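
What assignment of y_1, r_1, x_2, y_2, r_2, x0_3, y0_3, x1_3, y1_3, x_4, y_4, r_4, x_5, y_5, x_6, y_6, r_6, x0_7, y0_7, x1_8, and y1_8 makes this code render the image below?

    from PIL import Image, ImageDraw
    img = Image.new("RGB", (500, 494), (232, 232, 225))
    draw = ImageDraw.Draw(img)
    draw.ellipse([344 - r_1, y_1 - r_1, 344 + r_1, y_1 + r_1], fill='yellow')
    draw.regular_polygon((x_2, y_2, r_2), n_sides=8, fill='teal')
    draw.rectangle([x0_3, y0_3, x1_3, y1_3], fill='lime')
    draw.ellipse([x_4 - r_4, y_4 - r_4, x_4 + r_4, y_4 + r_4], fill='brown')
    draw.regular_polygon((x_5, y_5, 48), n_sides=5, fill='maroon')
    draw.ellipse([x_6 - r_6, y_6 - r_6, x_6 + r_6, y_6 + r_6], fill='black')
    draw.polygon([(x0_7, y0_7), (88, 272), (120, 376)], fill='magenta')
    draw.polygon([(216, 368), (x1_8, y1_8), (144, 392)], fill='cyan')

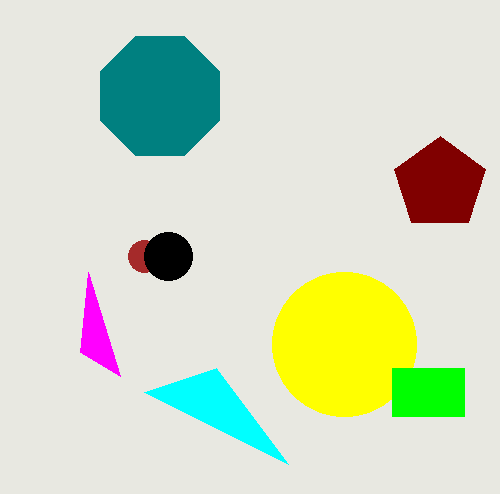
y_1 = 344
r_1 = 72
x_2 = 160
y_2 = 96
r_2 = 64
x0_3 = 392
y0_3 = 368
x1_3 = 464
y1_3 = 416
x_4 = 144
y_4 = 256
r_4 = 16
x_5 = 440
y_5 = 184
x_6 = 168
y_6 = 256
r_6 = 24
x0_7 = 80
y0_7 = 352
x1_8 = 288
y1_8 = 464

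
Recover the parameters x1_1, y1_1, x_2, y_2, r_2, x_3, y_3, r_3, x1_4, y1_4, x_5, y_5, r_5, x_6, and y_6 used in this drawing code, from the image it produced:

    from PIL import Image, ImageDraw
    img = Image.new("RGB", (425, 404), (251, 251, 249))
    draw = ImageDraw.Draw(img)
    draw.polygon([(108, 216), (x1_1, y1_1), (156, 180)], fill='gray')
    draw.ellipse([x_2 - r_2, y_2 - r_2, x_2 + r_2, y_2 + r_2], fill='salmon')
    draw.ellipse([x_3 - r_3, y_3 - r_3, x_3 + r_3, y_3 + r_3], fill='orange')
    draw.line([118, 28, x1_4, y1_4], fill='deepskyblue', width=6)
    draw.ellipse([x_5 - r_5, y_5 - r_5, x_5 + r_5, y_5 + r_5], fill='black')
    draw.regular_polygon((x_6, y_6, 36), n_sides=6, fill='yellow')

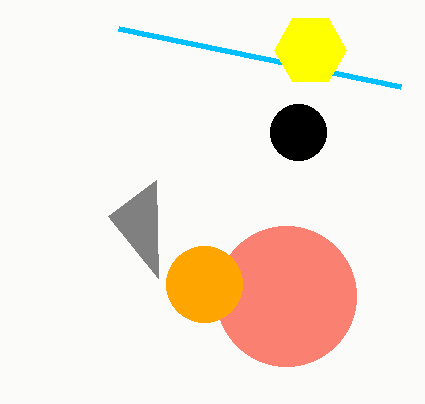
x1_1 = 158, y1_1 = 278, x_2 = 286, y_2 = 296, r_2 = 70, x_3 = 204, y_3 = 284, r_3 = 38, x1_4 = 400, y1_4 = 86, x_5 = 298, y_5 = 132, r_5 = 28, x_6 = 310, y_6 = 50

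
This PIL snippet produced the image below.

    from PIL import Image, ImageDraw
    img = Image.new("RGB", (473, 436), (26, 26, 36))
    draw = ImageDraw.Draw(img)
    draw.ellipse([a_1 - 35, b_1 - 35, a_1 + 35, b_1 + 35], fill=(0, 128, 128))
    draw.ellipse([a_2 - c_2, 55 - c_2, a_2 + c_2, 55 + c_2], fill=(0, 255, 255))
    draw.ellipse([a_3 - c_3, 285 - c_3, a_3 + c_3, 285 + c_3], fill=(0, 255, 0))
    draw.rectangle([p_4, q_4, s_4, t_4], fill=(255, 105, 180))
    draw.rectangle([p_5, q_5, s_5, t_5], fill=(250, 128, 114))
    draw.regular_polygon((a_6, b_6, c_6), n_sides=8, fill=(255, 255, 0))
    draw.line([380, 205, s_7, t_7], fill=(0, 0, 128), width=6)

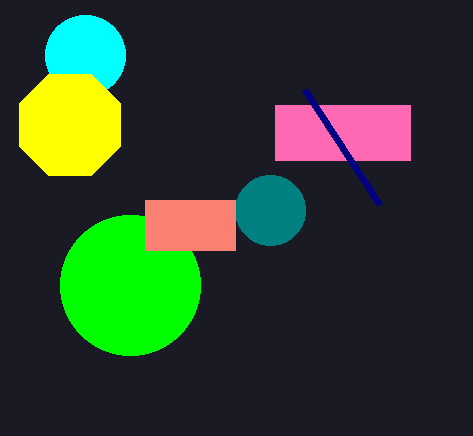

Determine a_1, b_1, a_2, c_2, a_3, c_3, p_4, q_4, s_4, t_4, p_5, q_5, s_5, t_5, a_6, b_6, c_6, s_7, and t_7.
a_1 = 270, b_1 = 210, a_2 = 85, c_2 = 40, a_3 = 130, c_3 = 70, p_4 = 275, q_4 = 105, s_4 = 410, t_4 = 160, p_5 = 145, q_5 = 200, s_5 = 235, t_5 = 250, a_6 = 70, b_6 = 125, c_6 = 55, s_7 = 305, t_7 = 90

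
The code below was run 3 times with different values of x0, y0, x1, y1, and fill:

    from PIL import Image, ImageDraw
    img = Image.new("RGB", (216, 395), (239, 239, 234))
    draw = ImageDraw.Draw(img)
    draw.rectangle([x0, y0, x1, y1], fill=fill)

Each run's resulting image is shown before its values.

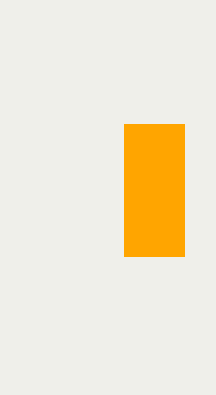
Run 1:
x0 = 124, y0 = 124, x1 = 184, y1 = 256, fill = 'orange'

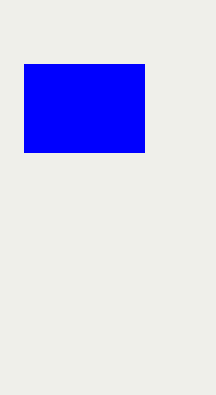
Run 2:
x0 = 24; y0 = 64; x1 = 144; y1 = 152; fill = 'blue'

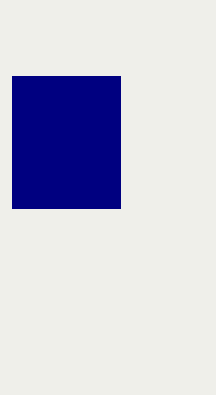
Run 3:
x0 = 12
y0 = 76
x1 = 120
y1 = 208
fill = 'navy'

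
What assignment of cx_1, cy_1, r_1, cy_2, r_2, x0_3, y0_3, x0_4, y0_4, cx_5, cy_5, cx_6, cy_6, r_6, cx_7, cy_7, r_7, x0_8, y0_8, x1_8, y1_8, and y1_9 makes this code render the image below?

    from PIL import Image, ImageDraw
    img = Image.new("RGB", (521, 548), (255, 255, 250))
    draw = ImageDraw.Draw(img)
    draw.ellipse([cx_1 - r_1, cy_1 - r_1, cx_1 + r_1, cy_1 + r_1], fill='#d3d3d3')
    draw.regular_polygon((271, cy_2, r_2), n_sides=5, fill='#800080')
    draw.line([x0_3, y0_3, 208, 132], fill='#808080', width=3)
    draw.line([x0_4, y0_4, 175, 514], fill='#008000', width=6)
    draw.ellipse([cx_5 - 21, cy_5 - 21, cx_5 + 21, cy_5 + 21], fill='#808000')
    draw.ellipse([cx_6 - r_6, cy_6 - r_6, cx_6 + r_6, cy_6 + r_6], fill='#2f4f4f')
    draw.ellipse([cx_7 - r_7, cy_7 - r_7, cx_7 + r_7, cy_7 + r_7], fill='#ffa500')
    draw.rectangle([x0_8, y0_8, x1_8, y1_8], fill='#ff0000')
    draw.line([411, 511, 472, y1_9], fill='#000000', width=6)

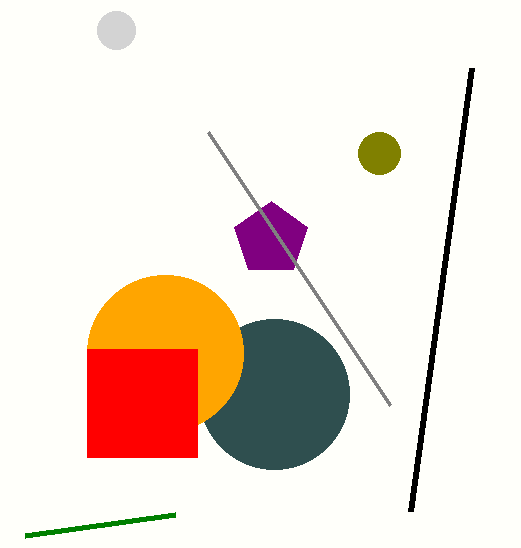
cx_1 = 116
cy_1 = 30
r_1 = 19
cy_2 = 239
r_2 = 38
x0_3 = 390
y0_3 = 405
x0_4 = 25
y0_4 = 535
cx_5 = 379
cy_5 = 153
cx_6 = 274
cy_6 = 394
r_6 = 75
cx_7 = 165
cy_7 = 353
r_7 = 78
x0_8 = 87
y0_8 = 349
x1_8 = 197
y1_8 = 457
y1_9 = 68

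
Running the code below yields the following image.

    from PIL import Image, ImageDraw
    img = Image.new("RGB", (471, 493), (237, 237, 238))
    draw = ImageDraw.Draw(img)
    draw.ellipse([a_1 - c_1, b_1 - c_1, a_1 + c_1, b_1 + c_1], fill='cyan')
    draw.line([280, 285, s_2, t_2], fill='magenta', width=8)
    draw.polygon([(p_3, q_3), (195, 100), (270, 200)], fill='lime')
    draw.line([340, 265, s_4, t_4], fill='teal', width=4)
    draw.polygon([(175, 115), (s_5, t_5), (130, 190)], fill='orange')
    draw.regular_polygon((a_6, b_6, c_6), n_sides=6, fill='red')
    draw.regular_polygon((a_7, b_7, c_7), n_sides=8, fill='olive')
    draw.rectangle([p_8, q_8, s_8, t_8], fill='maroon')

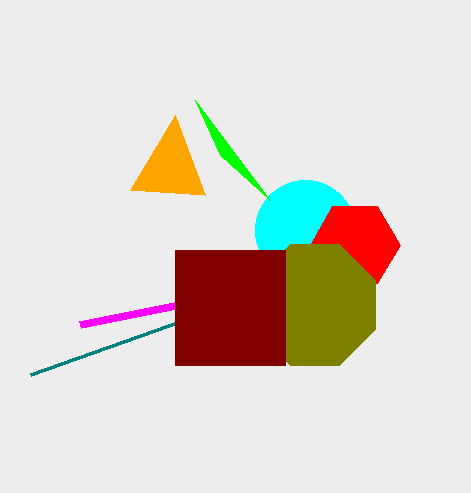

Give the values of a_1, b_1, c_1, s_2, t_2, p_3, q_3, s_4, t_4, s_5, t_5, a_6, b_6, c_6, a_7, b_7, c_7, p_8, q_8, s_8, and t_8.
a_1 = 305, b_1 = 230, c_1 = 50, s_2 = 80, t_2 = 325, p_3 = 220, q_3 = 155, s_4 = 30, t_4 = 375, s_5 = 205, t_5 = 195, a_6 = 355, b_6 = 245, c_6 = 45, a_7 = 315, b_7 = 305, c_7 = 65, p_8 = 175, q_8 = 250, s_8 = 285, t_8 = 365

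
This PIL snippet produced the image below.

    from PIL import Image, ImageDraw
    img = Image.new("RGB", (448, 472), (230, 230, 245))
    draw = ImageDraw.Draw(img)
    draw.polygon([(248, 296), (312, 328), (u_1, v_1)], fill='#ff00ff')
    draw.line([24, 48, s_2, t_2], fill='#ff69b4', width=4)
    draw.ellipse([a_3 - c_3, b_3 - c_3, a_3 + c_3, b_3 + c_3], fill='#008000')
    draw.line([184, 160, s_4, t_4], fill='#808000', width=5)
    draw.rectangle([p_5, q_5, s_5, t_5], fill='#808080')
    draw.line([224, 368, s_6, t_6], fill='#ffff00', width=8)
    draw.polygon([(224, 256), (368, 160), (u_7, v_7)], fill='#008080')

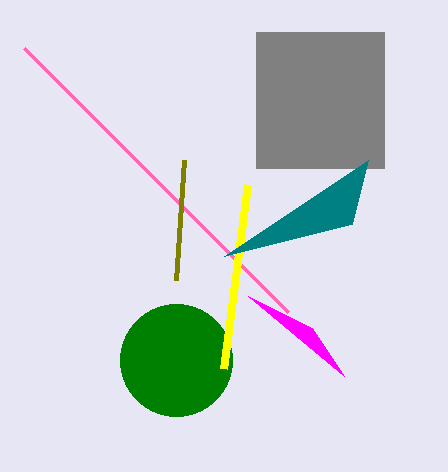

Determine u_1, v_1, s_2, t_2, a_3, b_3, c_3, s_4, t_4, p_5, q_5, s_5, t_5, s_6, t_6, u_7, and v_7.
u_1 = 344; v_1 = 376; s_2 = 288; t_2 = 312; a_3 = 176; b_3 = 360; c_3 = 56; s_4 = 176; t_4 = 280; p_5 = 256; q_5 = 32; s_5 = 384; t_5 = 168; s_6 = 248; t_6 = 184; u_7 = 352; v_7 = 224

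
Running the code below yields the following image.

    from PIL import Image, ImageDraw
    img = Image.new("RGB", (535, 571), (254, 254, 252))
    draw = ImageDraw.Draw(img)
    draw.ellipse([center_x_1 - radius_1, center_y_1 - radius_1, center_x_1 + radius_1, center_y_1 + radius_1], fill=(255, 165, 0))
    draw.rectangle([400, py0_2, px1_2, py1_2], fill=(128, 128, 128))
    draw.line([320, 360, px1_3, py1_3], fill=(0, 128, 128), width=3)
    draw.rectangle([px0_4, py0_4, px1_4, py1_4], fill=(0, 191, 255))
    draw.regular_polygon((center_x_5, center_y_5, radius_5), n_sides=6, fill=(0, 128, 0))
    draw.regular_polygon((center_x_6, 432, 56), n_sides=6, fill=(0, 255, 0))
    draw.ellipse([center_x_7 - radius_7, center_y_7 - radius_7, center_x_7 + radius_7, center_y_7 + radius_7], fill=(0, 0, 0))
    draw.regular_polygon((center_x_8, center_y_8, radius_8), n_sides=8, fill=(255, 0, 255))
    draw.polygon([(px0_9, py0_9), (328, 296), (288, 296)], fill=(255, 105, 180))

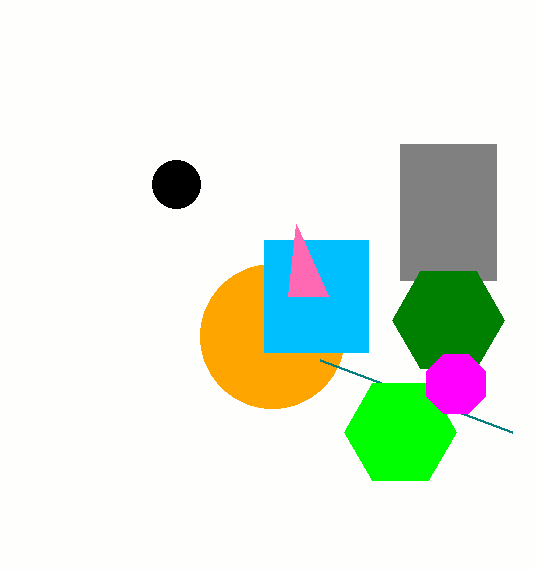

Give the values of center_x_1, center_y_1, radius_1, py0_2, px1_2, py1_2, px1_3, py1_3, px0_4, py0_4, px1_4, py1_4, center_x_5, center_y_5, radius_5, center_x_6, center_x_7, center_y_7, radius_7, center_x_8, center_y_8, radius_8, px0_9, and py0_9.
center_x_1 = 272
center_y_1 = 336
radius_1 = 72
py0_2 = 144
px1_2 = 496
py1_2 = 280
px1_3 = 512
py1_3 = 432
px0_4 = 264
py0_4 = 240
px1_4 = 368
py1_4 = 352
center_x_5 = 448
center_y_5 = 320
radius_5 = 56
center_x_6 = 400
center_x_7 = 176
center_y_7 = 184
radius_7 = 24
center_x_8 = 456
center_y_8 = 384
radius_8 = 32
px0_9 = 296
py0_9 = 224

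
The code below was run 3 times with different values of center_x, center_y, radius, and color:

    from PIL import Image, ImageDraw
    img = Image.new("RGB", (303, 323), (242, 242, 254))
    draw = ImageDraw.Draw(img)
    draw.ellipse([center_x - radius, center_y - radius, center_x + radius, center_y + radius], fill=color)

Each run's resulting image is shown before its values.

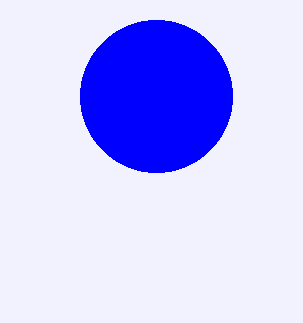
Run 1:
center_x = 156, center_y = 96, radius = 76, color = 'blue'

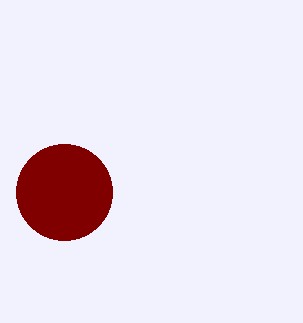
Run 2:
center_x = 64
center_y = 192
radius = 48
color = 'maroon'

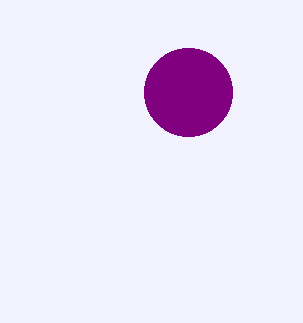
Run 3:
center_x = 188; center_y = 92; radius = 44; color = 'purple'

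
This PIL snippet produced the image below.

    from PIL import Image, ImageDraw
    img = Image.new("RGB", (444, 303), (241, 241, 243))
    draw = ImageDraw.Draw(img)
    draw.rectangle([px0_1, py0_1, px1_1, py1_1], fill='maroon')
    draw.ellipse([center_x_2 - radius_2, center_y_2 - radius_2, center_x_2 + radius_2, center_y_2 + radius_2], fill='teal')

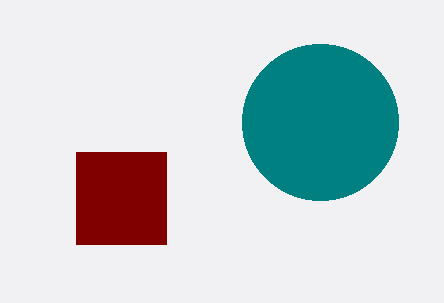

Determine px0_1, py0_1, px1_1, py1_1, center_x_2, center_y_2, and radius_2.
px0_1 = 76, py0_1 = 152, px1_1 = 166, py1_1 = 244, center_x_2 = 320, center_y_2 = 122, radius_2 = 78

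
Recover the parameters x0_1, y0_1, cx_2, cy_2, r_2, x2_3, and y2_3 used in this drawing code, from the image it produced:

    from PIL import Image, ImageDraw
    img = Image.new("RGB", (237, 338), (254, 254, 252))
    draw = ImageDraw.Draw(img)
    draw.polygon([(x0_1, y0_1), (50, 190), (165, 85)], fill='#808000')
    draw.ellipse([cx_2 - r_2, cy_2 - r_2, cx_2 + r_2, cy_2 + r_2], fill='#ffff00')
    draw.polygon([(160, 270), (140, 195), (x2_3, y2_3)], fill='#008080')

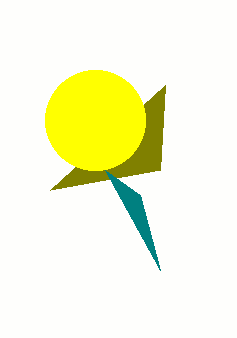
x0_1 = 160
y0_1 = 170
cx_2 = 95
cy_2 = 120
r_2 = 50
x2_3 = 105
y2_3 = 170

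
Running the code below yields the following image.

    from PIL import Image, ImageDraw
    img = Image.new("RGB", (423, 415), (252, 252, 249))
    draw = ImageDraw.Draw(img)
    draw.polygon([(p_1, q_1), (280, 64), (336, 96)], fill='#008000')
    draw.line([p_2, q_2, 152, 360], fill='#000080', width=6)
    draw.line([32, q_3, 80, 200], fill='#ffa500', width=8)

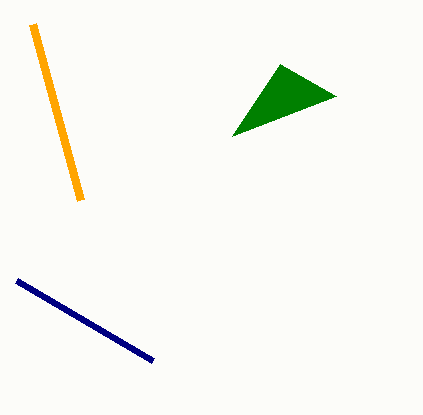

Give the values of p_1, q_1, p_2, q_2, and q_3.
p_1 = 232
q_1 = 136
p_2 = 16
q_2 = 280
q_3 = 24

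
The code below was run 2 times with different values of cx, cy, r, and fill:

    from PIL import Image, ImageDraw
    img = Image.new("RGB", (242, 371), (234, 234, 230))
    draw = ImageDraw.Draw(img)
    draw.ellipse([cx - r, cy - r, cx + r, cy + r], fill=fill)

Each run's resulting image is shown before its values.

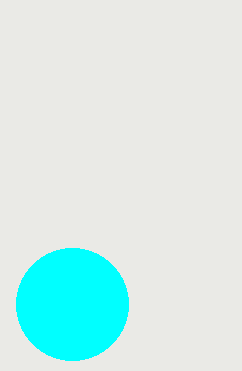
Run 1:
cx = 72; cy = 304; r = 56; fill = 'cyan'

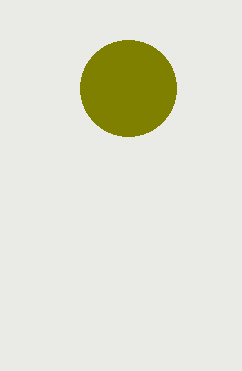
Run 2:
cx = 128; cy = 88; r = 48; fill = 'olive'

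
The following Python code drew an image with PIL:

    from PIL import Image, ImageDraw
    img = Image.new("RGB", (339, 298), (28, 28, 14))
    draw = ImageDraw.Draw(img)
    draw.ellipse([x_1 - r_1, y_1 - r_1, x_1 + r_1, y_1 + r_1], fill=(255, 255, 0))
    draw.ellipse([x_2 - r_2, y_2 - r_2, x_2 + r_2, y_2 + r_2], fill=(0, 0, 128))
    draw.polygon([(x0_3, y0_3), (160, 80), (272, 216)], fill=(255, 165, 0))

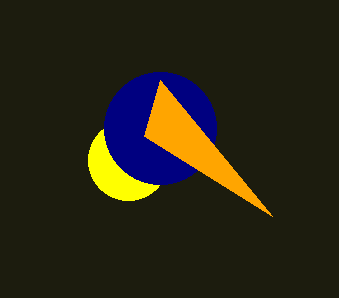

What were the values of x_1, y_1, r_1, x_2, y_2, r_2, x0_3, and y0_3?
x_1 = 128
y_1 = 160
r_1 = 40
x_2 = 160
y_2 = 128
r_2 = 56
x0_3 = 144
y0_3 = 136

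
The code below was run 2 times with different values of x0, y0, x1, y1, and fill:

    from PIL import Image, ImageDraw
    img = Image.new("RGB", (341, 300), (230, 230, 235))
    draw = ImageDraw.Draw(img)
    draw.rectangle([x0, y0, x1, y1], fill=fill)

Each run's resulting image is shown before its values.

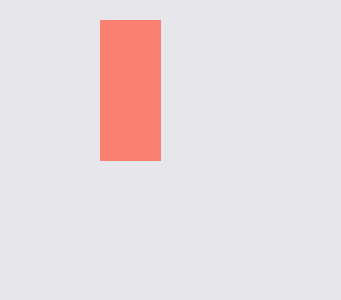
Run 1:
x0 = 100; y0 = 20; x1 = 160; y1 = 160; fill = 'salmon'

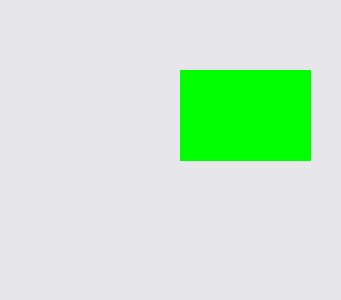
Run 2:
x0 = 180, y0 = 70, x1 = 310, y1 = 160, fill = 'lime'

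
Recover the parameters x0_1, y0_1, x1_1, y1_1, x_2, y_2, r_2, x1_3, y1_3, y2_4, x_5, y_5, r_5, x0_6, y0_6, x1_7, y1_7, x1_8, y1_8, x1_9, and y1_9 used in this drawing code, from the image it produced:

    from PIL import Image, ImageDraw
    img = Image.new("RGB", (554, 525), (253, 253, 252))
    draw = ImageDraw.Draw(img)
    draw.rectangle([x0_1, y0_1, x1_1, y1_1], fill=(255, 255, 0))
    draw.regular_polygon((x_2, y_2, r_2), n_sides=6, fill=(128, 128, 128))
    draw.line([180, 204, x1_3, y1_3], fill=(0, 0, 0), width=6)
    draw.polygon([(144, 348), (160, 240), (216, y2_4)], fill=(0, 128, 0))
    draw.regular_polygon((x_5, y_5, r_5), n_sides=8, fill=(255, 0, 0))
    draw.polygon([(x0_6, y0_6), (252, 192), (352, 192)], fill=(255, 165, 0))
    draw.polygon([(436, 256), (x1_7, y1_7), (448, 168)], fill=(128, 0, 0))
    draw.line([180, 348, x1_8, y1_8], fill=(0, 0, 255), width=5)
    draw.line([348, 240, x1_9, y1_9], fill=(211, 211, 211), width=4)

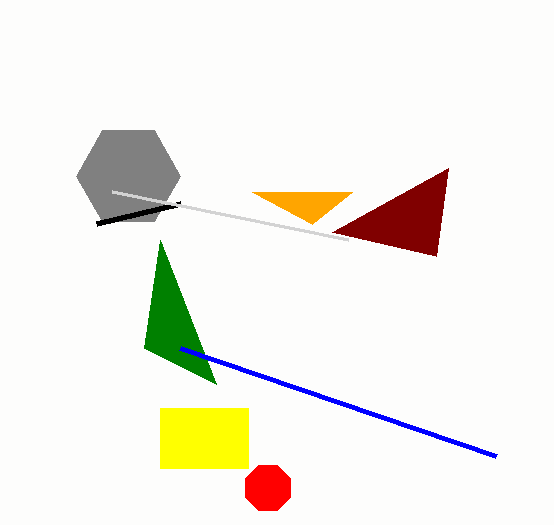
x0_1 = 160; y0_1 = 408; x1_1 = 248; y1_1 = 468; x_2 = 128; y_2 = 176; r_2 = 52; x1_3 = 96; y1_3 = 224; y2_4 = 384; x_5 = 268; y_5 = 488; r_5 = 24; x0_6 = 312; y0_6 = 224; x1_7 = 332; y1_7 = 232; x1_8 = 496; y1_8 = 456; x1_9 = 112; y1_9 = 192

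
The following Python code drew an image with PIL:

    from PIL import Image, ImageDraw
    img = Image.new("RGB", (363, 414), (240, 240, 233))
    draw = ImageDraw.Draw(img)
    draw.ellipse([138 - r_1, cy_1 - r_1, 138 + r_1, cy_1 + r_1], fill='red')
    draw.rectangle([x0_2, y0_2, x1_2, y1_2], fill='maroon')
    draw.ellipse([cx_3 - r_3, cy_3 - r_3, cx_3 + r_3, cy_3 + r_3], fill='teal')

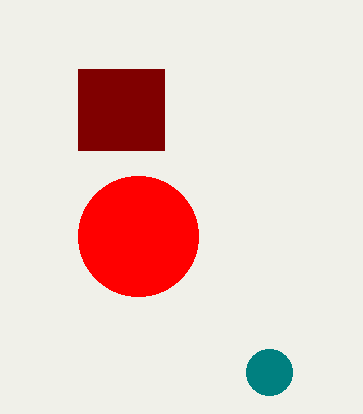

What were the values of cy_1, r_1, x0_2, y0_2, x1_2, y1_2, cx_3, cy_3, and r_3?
cy_1 = 236; r_1 = 60; x0_2 = 78; y0_2 = 69; x1_2 = 164; y1_2 = 150; cx_3 = 269; cy_3 = 372; r_3 = 23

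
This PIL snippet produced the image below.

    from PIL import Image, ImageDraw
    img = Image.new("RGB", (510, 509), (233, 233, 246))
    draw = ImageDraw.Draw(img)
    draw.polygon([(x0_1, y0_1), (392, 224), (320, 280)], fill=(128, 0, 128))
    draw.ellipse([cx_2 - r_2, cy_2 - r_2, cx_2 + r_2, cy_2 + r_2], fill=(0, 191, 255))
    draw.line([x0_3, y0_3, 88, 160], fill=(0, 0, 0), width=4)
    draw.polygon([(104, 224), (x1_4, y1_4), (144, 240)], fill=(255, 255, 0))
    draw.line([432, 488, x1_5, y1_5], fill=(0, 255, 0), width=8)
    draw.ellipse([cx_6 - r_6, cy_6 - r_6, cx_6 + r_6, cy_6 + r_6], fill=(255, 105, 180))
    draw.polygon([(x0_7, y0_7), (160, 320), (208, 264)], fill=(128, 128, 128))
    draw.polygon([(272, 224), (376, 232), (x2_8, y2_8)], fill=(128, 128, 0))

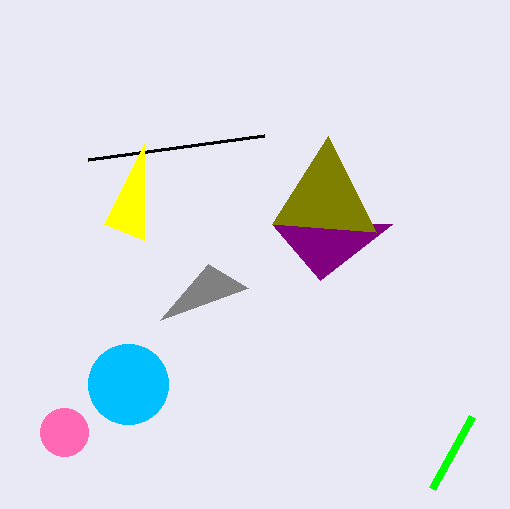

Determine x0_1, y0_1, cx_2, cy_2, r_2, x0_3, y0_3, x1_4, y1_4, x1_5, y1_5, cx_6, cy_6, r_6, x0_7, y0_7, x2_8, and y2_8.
x0_1 = 272, y0_1 = 224, cx_2 = 128, cy_2 = 384, r_2 = 40, x0_3 = 264, y0_3 = 136, x1_4 = 144, y1_4 = 144, x1_5 = 472, y1_5 = 416, cx_6 = 64, cy_6 = 432, r_6 = 24, x0_7 = 248, y0_7 = 288, x2_8 = 328, y2_8 = 136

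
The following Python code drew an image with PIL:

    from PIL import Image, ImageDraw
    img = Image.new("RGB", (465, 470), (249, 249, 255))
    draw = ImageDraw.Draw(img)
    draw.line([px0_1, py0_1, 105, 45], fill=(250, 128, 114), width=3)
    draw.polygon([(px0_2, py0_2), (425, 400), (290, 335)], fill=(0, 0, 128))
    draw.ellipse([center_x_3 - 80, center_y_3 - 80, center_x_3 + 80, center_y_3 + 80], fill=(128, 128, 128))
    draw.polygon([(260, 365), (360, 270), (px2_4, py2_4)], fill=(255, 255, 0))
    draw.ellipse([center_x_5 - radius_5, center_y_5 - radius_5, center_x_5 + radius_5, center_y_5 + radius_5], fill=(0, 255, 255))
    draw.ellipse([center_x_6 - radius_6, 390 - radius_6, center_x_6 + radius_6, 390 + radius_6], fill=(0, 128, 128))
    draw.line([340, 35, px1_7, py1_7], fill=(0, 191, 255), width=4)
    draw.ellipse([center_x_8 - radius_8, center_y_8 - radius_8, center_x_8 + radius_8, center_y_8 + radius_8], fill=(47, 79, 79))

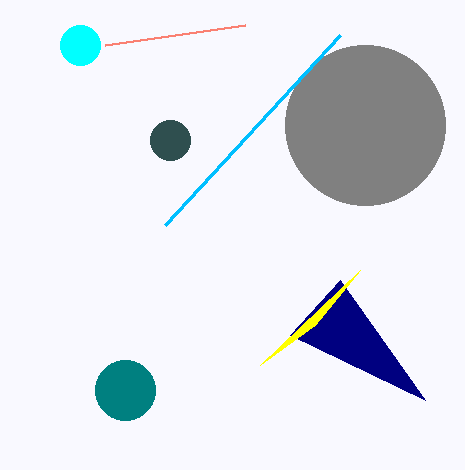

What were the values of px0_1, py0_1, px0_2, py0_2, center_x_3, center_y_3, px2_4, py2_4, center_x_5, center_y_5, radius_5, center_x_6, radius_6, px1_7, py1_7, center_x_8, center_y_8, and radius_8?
px0_1 = 245, py0_1 = 25, px0_2 = 340, py0_2 = 280, center_x_3 = 365, center_y_3 = 125, px2_4 = 315, py2_4 = 325, center_x_5 = 80, center_y_5 = 45, radius_5 = 20, center_x_6 = 125, radius_6 = 30, px1_7 = 165, py1_7 = 225, center_x_8 = 170, center_y_8 = 140, radius_8 = 20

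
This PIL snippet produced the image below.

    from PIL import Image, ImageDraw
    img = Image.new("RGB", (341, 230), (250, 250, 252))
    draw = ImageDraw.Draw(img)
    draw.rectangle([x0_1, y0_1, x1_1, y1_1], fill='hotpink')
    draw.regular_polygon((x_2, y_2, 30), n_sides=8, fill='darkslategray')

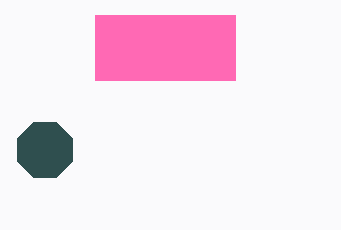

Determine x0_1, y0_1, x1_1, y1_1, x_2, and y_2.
x0_1 = 95, y0_1 = 15, x1_1 = 235, y1_1 = 80, x_2 = 45, y_2 = 150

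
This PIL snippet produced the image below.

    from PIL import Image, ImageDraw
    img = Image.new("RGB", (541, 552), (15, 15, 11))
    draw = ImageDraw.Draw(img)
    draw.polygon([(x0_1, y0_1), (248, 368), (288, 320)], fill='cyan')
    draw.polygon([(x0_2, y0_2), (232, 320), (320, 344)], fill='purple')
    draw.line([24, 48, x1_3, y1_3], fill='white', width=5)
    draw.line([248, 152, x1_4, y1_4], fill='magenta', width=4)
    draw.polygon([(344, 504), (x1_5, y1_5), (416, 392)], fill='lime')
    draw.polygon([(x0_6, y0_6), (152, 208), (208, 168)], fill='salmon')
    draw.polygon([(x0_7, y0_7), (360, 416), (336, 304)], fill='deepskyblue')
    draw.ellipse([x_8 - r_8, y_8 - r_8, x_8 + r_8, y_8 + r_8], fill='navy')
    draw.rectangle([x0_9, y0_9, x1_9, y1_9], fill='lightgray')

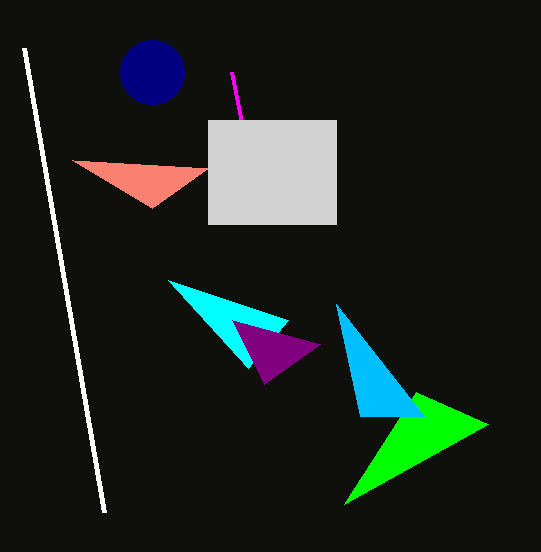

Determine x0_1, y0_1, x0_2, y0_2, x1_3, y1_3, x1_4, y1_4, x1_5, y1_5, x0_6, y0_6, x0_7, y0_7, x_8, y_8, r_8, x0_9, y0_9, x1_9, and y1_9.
x0_1 = 168; y0_1 = 280; x0_2 = 264; y0_2 = 384; x1_3 = 104; y1_3 = 512; x1_4 = 232; y1_4 = 72; x1_5 = 488; y1_5 = 424; x0_6 = 72; y0_6 = 160; x0_7 = 424; y0_7 = 416; x_8 = 152; y_8 = 72; r_8 = 32; x0_9 = 208; y0_9 = 120; x1_9 = 336; y1_9 = 224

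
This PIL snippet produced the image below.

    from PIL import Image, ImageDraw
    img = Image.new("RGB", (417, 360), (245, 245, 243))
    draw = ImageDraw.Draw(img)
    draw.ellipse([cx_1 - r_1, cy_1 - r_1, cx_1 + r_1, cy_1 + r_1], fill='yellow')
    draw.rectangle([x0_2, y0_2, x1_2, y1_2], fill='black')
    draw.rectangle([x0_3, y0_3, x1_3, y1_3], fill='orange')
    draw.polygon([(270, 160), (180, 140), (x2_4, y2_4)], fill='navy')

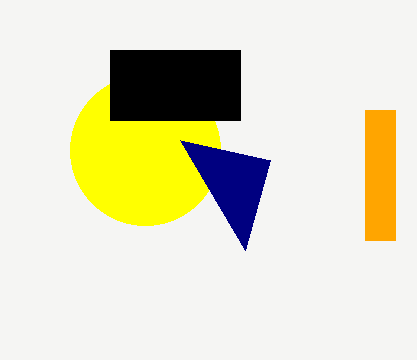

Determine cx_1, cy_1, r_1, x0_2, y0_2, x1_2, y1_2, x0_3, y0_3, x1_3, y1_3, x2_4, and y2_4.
cx_1 = 145, cy_1 = 150, r_1 = 75, x0_2 = 110, y0_2 = 50, x1_2 = 240, y1_2 = 120, x0_3 = 365, y0_3 = 110, x1_3 = 395, y1_3 = 240, x2_4 = 245, y2_4 = 250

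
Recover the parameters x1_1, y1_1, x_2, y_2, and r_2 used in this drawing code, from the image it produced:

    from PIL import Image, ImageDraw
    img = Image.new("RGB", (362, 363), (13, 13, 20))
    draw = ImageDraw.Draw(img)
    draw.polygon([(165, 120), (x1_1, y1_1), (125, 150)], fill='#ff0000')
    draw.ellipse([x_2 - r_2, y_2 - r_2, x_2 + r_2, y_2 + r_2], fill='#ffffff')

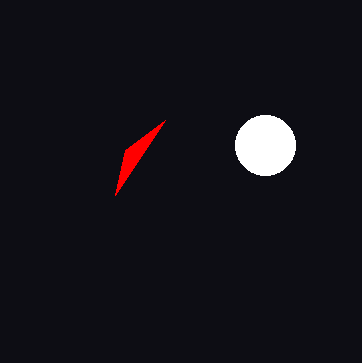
x1_1 = 115
y1_1 = 195
x_2 = 265
y_2 = 145
r_2 = 30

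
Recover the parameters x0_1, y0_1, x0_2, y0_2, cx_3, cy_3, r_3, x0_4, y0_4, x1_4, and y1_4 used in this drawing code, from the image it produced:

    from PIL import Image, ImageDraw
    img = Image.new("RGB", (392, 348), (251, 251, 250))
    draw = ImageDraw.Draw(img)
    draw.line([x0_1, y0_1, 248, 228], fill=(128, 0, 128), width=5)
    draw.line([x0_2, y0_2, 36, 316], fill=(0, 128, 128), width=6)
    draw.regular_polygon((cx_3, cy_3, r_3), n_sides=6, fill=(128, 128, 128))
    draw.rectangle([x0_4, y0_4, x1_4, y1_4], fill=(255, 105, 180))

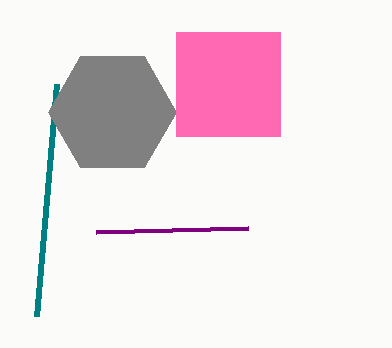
x0_1 = 96
y0_1 = 232
x0_2 = 56
y0_2 = 84
cx_3 = 112
cy_3 = 112
r_3 = 64
x0_4 = 176
y0_4 = 32
x1_4 = 280
y1_4 = 136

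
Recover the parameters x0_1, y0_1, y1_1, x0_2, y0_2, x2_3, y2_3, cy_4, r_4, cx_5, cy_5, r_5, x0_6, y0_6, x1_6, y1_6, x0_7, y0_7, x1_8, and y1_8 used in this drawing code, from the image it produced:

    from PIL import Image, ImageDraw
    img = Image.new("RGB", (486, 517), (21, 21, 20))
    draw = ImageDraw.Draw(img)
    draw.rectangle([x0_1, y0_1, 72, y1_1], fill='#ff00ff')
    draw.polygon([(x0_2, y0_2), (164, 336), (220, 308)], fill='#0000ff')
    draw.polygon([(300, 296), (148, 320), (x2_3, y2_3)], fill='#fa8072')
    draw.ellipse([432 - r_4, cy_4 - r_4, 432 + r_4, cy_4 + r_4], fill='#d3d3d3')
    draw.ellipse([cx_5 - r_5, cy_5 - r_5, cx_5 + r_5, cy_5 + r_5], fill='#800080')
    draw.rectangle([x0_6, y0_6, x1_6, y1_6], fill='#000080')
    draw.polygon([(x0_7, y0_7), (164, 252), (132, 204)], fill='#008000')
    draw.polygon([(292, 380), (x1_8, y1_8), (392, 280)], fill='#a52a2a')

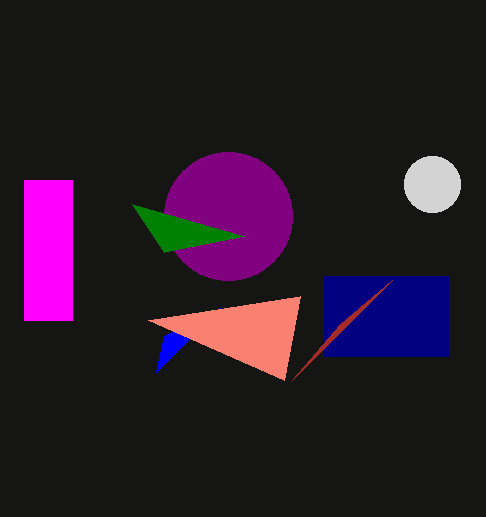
x0_1 = 24; y0_1 = 180; y1_1 = 320; x0_2 = 156; y0_2 = 372; x2_3 = 284; y2_3 = 380; cy_4 = 184; r_4 = 28; cx_5 = 228; cy_5 = 216; r_5 = 64; x0_6 = 324; y0_6 = 276; x1_6 = 448; y1_6 = 356; x0_7 = 244; y0_7 = 236; x1_8 = 340; y1_8 = 324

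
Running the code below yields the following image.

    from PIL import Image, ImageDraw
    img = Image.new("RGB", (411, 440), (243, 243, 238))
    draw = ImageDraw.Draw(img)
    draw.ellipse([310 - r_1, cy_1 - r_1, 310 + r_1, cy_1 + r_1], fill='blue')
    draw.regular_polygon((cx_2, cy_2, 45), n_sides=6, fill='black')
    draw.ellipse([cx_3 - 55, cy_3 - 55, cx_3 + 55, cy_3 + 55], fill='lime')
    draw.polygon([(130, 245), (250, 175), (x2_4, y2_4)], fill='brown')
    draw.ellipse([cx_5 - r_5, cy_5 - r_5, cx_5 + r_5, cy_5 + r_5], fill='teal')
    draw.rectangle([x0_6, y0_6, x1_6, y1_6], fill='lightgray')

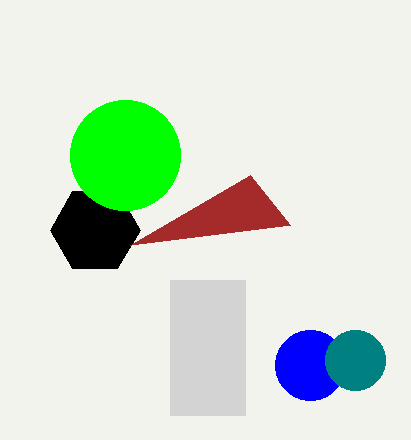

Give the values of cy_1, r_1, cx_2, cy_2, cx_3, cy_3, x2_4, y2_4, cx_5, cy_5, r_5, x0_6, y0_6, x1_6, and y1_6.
cy_1 = 365, r_1 = 35, cx_2 = 95, cy_2 = 230, cx_3 = 125, cy_3 = 155, x2_4 = 290, y2_4 = 225, cx_5 = 355, cy_5 = 360, r_5 = 30, x0_6 = 170, y0_6 = 280, x1_6 = 245, y1_6 = 415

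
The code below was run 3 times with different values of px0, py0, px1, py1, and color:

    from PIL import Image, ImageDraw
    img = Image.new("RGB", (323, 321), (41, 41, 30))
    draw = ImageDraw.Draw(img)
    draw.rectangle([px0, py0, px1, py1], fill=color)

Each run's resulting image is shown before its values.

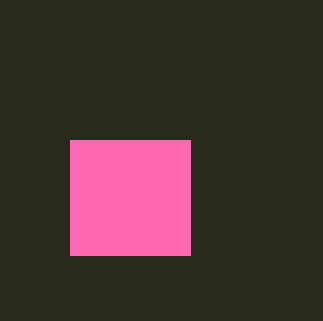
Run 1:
px0 = 70; py0 = 140; px1 = 190; py1 = 255; color = 'hotpink'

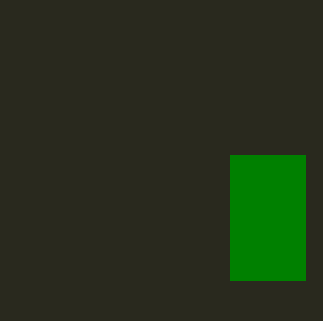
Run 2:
px0 = 230; py0 = 155; px1 = 305; py1 = 280; color = 'green'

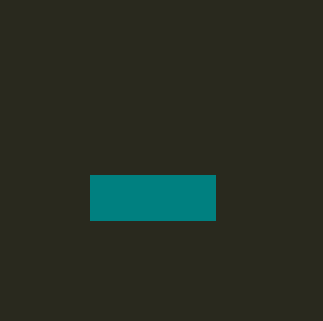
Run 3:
px0 = 90, py0 = 175, px1 = 215, py1 = 220, color = 'teal'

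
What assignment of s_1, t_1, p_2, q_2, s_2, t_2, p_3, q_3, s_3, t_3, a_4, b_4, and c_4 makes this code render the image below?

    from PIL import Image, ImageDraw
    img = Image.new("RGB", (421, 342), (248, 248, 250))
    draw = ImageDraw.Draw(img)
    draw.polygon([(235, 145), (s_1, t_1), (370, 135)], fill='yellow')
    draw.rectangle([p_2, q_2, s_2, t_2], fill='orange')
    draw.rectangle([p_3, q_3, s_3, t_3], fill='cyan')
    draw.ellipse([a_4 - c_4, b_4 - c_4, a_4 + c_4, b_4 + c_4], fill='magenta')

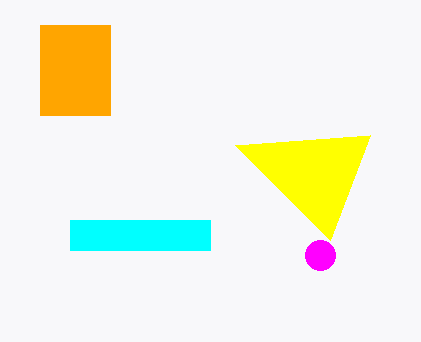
s_1 = 330; t_1 = 240; p_2 = 40; q_2 = 25; s_2 = 110; t_2 = 115; p_3 = 70; q_3 = 220; s_3 = 210; t_3 = 250; a_4 = 320; b_4 = 255; c_4 = 15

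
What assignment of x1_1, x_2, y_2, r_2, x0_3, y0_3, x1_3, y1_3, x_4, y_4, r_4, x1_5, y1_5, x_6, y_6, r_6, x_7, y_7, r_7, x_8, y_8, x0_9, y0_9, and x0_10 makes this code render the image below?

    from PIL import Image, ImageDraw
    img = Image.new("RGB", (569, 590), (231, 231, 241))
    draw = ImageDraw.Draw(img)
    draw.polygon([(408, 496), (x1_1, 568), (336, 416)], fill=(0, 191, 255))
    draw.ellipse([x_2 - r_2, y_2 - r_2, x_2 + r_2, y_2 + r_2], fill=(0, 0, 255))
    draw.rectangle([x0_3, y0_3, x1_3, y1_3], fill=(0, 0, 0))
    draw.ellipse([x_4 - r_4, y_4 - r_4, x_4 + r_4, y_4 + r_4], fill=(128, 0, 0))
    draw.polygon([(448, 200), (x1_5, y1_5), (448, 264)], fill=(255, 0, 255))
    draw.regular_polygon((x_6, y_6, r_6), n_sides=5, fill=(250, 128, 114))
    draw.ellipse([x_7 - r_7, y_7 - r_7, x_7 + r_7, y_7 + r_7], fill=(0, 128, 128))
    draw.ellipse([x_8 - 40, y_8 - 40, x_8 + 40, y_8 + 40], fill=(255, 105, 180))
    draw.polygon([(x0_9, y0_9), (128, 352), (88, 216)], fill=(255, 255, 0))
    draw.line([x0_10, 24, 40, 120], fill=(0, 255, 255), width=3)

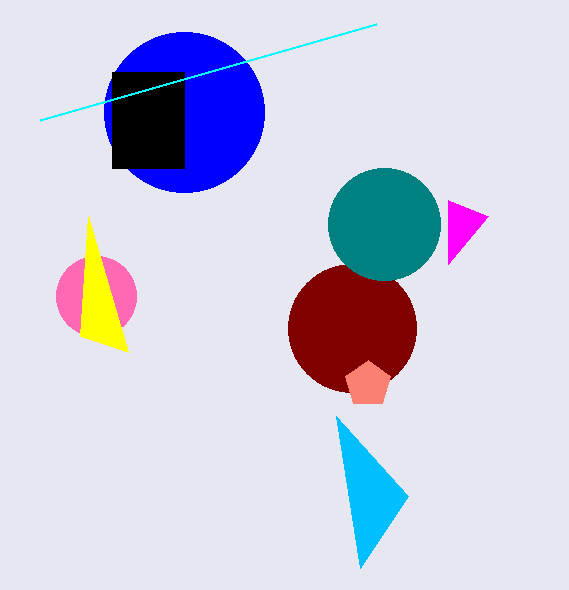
x1_1 = 360
x_2 = 184
y_2 = 112
r_2 = 80
x0_3 = 112
y0_3 = 72
x1_3 = 184
y1_3 = 168
x_4 = 352
y_4 = 328
r_4 = 64
x1_5 = 488
y1_5 = 216
x_6 = 368
y_6 = 384
r_6 = 24
x_7 = 384
y_7 = 224
r_7 = 56
x_8 = 96
y_8 = 296
x0_9 = 80
y0_9 = 336
x0_10 = 376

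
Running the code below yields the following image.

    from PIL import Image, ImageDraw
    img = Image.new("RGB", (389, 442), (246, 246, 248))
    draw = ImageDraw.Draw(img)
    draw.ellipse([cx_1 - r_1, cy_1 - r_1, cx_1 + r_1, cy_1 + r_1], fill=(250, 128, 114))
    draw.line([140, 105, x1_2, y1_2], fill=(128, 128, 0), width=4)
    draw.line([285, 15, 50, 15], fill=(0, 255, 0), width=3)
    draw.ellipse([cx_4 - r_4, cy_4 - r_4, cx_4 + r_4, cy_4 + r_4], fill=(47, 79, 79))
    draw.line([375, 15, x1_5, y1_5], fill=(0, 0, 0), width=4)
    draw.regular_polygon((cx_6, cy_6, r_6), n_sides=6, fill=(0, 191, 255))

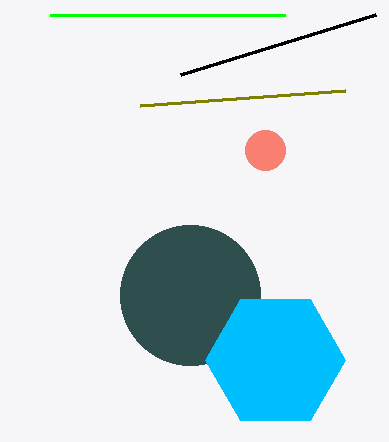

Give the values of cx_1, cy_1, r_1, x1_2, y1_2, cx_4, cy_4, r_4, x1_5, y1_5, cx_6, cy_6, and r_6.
cx_1 = 265, cy_1 = 150, r_1 = 20, x1_2 = 345, y1_2 = 90, cx_4 = 190, cy_4 = 295, r_4 = 70, x1_5 = 180, y1_5 = 75, cx_6 = 275, cy_6 = 360, r_6 = 70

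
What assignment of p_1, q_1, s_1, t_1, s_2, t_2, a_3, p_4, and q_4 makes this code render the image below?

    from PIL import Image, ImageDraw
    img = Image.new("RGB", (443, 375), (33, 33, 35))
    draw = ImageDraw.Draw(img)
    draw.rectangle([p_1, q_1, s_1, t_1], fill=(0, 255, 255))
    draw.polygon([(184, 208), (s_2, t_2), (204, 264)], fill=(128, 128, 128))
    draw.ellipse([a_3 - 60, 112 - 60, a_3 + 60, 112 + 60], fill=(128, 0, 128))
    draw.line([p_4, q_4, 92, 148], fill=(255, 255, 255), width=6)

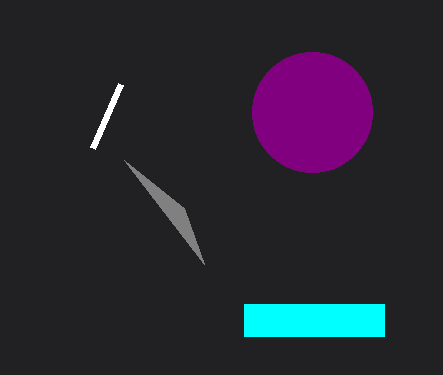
p_1 = 244
q_1 = 304
s_1 = 384
t_1 = 336
s_2 = 124
t_2 = 160
a_3 = 312
p_4 = 120
q_4 = 84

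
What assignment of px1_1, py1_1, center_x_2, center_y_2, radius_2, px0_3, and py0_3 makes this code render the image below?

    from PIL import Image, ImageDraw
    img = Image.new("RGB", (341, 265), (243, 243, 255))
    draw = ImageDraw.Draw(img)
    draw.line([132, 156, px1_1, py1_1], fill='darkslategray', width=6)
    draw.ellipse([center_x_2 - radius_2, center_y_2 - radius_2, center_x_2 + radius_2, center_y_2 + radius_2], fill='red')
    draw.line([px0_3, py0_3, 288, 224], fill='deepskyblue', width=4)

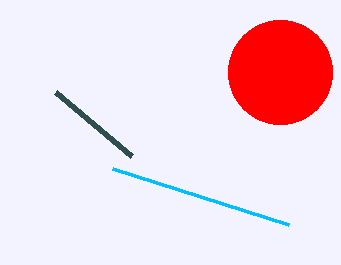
px1_1 = 56
py1_1 = 92
center_x_2 = 280
center_y_2 = 72
radius_2 = 52
px0_3 = 112
py0_3 = 168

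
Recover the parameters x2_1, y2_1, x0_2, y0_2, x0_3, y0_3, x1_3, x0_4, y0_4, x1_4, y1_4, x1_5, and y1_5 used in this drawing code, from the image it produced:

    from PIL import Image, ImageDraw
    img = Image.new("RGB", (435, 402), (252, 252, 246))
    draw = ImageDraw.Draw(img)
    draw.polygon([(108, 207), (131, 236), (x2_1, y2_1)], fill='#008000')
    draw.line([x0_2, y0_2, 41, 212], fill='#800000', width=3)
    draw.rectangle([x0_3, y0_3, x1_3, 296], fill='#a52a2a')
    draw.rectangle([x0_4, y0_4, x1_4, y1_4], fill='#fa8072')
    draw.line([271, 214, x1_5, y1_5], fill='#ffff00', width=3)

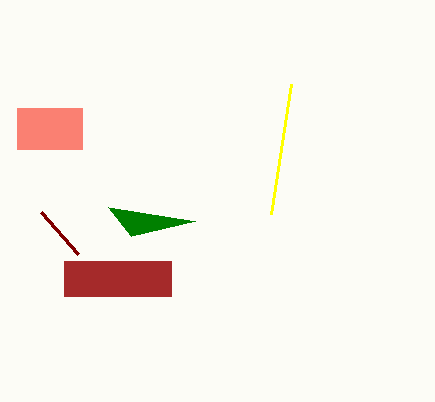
x2_1 = 195
y2_1 = 221
x0_2 = 78
y0_2 = 254
x0_3 = 64
y0_3 = 261
x1_3 = 171
x0_4 = 17
y0_4 = 108
x1_4 = 82
y1_4 = 149
x1_5 = 291
y1_5 = 84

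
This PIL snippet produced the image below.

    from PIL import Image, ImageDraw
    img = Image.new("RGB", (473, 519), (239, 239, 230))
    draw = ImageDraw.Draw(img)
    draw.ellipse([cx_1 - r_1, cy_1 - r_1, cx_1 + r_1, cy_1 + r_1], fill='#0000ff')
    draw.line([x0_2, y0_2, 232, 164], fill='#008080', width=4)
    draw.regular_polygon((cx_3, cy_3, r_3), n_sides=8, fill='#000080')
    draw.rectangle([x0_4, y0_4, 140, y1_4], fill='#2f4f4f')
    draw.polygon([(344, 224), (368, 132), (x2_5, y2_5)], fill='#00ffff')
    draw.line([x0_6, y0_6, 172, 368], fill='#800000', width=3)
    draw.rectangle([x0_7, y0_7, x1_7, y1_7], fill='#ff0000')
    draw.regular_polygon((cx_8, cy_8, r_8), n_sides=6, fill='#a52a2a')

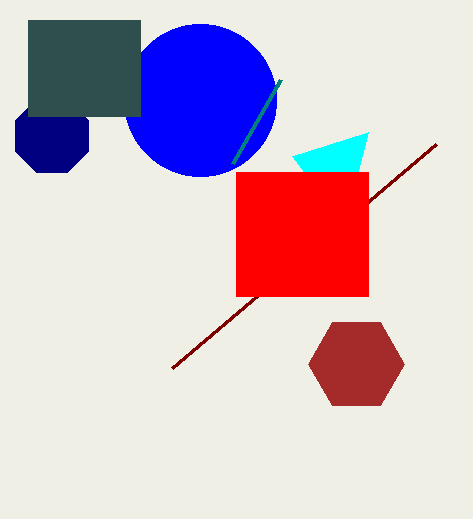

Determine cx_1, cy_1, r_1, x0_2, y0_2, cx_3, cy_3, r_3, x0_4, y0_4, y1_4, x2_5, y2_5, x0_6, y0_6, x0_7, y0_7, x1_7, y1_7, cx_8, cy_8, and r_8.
cx_1 = 200, cy_1 = 100, r_1 = 76, x0_2 = 280, y0_2 = 80, cx_3 = 52, cy_3 = 136, r_3 = 40, x0_4 = 28, y0_4 = 20, y1_4 = 116, x2_5 = 292, y2_5 = 156, x0_6 = 436, y0_6 = 144, x0_7 = 236, y0_7 = 172, x1_7 = 368, y1_7 = 296, cx_8 = 356, cy_8 = 364, r_8 = 48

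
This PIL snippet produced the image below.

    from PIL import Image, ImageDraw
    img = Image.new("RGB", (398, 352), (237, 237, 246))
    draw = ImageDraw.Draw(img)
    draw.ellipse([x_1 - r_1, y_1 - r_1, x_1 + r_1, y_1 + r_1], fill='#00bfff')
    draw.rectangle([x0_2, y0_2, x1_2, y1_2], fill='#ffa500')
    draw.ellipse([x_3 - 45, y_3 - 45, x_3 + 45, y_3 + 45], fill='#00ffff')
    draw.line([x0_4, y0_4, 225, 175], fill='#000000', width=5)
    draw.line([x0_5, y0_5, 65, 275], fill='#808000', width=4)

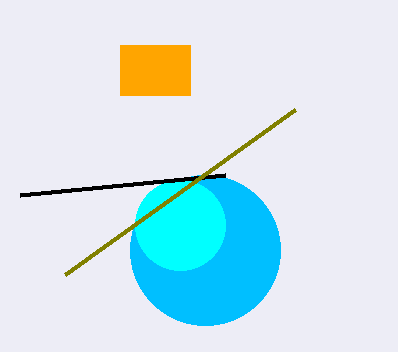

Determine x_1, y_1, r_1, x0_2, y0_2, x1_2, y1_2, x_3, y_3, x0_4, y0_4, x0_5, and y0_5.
x_1 = 205; y_1 = 250; r_1 = 75; x0_2 = 120; y0_2 = 45; x1_2 = 190; y1_2 = 95; x_3 = 180; y_3 = 225; x0_4 = 20; y0_4 = 195; x0_5 = 295; y0_5 = 110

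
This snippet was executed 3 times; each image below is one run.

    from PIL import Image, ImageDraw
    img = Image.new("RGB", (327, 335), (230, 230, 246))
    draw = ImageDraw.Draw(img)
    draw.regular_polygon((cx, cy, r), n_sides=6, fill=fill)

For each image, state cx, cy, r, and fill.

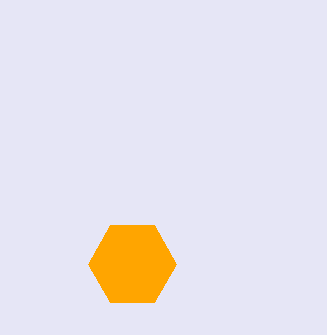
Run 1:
cx = 132
cy = 264
r = 44
fill = 'orange'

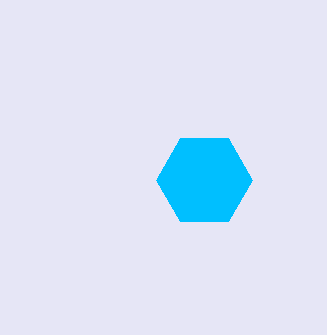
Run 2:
cx = 204, cy = 180, r = 48, fill = 'deepskyblue'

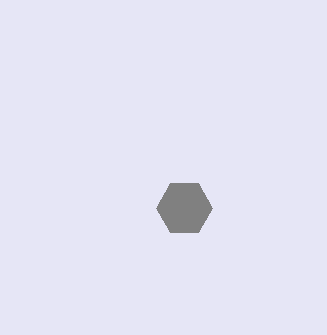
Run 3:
cx = 184; cy = 208; r = 28; fill = 'gray'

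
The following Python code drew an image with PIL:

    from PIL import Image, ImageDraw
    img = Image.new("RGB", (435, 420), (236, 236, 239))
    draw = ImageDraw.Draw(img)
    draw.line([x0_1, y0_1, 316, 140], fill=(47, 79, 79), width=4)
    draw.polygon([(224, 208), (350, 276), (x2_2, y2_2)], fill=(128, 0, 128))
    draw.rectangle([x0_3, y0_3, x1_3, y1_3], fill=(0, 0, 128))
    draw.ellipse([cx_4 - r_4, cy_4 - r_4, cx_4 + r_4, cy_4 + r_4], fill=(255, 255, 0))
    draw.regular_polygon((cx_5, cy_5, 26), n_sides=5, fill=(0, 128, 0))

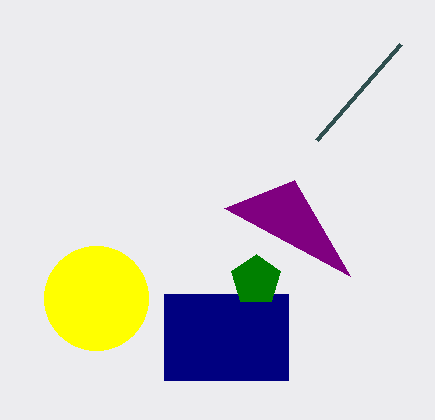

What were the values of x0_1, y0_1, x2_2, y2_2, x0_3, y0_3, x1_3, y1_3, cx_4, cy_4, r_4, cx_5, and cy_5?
x0_1 = 400; y0_1 = 44; x2_2 = 294; y2_2 = 180; x0_3 = 164; y0_3 = 294; x1_3 = 288; y1_3 = 380; cx_4 = 96; cy_4 = 298; r_4 = 52; cx_5 = 256; cy_5 = 280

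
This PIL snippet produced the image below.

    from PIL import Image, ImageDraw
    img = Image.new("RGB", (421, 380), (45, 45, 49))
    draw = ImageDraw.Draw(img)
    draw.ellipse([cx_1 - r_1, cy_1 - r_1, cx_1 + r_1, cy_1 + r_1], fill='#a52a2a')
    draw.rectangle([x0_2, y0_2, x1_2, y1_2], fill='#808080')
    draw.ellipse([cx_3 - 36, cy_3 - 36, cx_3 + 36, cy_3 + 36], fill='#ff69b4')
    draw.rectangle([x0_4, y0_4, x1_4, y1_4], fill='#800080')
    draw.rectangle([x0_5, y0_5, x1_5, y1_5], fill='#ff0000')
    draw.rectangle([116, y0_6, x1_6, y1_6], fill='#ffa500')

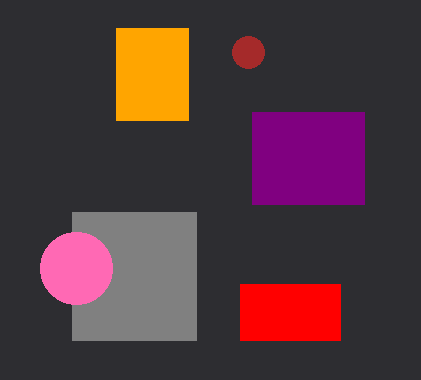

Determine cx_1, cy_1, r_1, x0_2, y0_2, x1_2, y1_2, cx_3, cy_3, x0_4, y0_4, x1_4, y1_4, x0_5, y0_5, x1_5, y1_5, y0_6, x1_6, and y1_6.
cx_1 = 248
cy_1 = 52
r_1 = 16
x0_2 = 72
y0_2 = 212
x1_2 = 196
y1_2 = 340
cx_3 = 76
cy_3 = 268
x0_4 = 252
y0_4 = 112
x1_4 = 364
y1_4 = 204
x0_5 = 240
y0_5 = 284
x1_5 = 340
y1_5 = 340
y0_6 = 28
x1_6 = 188
y1_6 = 120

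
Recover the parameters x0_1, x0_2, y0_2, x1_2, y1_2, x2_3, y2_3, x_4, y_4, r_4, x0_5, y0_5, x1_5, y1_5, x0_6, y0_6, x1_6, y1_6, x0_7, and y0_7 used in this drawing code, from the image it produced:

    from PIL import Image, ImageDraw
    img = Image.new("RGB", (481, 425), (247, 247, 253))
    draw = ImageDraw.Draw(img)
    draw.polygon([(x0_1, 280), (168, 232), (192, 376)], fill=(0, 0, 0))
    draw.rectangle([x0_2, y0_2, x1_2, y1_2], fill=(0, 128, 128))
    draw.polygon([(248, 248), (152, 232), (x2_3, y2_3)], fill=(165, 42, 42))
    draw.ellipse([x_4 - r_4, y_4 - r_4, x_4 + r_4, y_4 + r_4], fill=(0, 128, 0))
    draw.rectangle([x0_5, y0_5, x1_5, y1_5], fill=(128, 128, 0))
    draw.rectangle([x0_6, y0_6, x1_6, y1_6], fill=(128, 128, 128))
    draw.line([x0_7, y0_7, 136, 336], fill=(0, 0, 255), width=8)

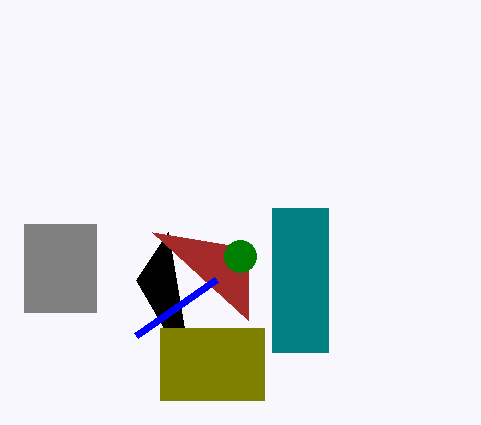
x0_1 = 136; x0_2 = 272; y0_2 = 208; x1_2 = 328; y1_2 = 352; x2_3 = 248; y2_3 = 320; x_4 = 240; y_4 = 256; r_4 = 16; x0_5 = 160; y0_5 = 328; x1_5 = 264; y1_5 = 400; x0_6 = 24; y0_6 = 224; x1_6 = 96; y1_6 = 312; x0_7 = 216; y0_7 = 280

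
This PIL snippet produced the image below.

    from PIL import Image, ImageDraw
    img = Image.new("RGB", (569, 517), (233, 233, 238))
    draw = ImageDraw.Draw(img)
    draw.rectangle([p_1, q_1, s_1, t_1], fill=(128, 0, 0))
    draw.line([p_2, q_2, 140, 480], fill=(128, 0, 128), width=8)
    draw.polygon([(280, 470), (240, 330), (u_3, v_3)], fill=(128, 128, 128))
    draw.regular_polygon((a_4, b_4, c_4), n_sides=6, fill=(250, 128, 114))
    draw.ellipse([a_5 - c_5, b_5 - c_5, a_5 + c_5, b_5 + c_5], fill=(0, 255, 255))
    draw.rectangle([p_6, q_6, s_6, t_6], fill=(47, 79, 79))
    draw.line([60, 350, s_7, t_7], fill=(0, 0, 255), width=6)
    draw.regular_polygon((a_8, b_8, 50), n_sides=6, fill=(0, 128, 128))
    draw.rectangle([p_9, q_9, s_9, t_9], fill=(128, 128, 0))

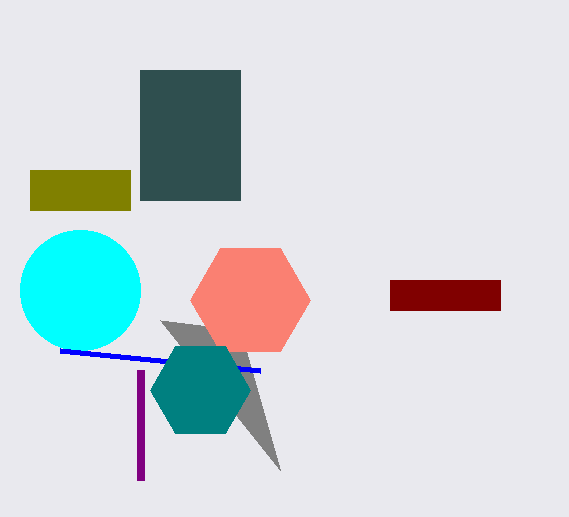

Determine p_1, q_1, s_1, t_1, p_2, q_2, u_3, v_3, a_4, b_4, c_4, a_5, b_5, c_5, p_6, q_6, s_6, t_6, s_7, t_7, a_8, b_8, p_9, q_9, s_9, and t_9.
p_1 = 390; q_1 = 280; s_1 = 500; t_1 = 310; p_2 = 140; q_2 = 370; u_3 = 160; v_3 = 320; a_4 = 250; b_4 = 300; c_4 = 60; a_5 = 80; b_5 = 290; c_5 = 60; p_6 = 140; q_6 = 70; s_6 = 240; t_6 = 200; s_7 = 260; t_7 = 370; a_8 = 200; b_8 = 390; p_9 = 30; q_9 = 170; s_9 = 130; t_9 = 210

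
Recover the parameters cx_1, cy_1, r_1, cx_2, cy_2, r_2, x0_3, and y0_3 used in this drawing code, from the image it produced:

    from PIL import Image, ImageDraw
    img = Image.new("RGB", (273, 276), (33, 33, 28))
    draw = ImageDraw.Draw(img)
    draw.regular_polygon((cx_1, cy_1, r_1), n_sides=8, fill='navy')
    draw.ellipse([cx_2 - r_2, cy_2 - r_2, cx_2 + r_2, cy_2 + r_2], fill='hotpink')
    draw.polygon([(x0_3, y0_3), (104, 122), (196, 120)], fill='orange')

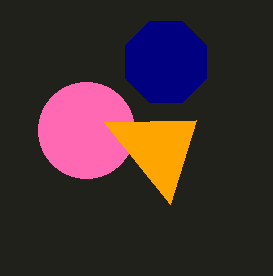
cx_1 = 166, cy_1 = 62, r_1 = 44, cx_2 = 86, cy_2 = 130, r_2 = 48, x0_3 = 170, y0_3 = 204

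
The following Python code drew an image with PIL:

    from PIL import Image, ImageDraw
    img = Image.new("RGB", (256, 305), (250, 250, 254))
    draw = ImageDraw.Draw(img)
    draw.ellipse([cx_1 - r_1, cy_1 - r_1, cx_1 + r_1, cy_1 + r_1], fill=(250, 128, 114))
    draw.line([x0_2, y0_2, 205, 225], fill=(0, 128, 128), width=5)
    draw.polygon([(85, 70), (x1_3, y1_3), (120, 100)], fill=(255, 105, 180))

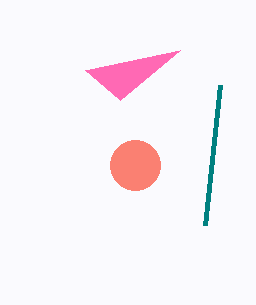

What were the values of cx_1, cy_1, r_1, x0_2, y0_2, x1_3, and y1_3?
cx_1 = 135; cy_1 = 165; r_1 = 25; x0_2 = 220; y0_2 = 85; x1_3 = 180; y1_3 = 50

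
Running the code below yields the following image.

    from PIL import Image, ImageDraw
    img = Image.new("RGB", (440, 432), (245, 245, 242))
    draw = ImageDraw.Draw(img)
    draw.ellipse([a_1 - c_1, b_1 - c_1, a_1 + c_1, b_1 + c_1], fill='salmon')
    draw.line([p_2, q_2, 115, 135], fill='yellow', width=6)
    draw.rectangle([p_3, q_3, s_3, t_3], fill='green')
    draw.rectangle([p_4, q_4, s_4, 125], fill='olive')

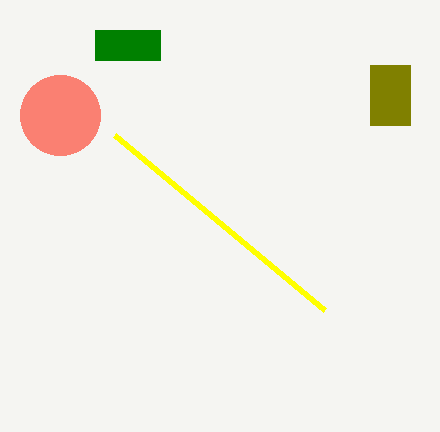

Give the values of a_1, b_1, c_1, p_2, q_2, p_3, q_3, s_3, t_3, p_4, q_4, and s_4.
a_1 = 60, b_1 = 115, c_1 = 40, p_2 = 325, q_2 = 310, p_3 = 95, q_3 = 30, s_3 = 160, t_3 = 60, p_4 = 370, q_4 = 65, s_4 = 410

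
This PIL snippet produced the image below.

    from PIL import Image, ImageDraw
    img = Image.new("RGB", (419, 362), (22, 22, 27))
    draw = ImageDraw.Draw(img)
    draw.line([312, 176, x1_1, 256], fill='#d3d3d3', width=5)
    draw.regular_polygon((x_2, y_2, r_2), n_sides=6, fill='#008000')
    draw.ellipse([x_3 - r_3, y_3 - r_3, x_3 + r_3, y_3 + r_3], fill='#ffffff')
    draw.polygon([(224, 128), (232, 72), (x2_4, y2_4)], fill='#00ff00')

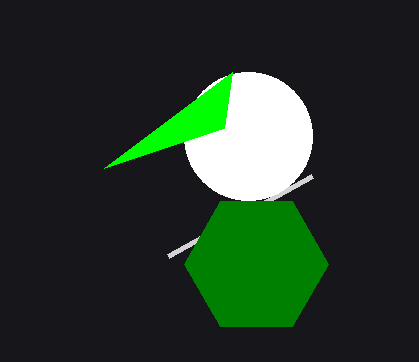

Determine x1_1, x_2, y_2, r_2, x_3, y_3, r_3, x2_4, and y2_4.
x1_1 = 168
x_2 = 256
y_2 = 264
r_2 = 72
x_3 = 248
y_3 = 136
r_3 = 64
x2_4 = 104
y2_4 = 168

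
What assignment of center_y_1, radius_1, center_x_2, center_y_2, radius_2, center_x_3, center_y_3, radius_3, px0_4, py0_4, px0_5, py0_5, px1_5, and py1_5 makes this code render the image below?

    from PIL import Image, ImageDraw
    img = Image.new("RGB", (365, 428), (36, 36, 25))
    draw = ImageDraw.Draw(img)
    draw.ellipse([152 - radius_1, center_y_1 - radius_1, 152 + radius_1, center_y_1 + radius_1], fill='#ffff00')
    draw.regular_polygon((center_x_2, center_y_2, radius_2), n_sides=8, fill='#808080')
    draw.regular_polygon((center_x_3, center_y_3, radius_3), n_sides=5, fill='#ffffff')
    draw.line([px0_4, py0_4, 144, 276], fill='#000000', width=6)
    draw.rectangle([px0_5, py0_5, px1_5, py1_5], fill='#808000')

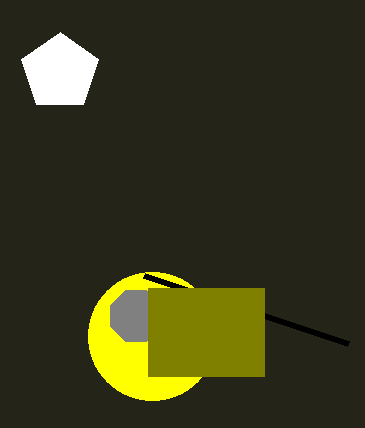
center_y_1 = 336, radius_1 = 64, center_x_2 = 136, center_y_2 = 316, radius_2 = 28, center_x_3 = 60, center_y_3 = 72, radius_3 = 40, px0_4 = 348, py0_4 = 344, px0_5 = 148, py0_5 = 288, px1_5 = 264, py1_5 = 376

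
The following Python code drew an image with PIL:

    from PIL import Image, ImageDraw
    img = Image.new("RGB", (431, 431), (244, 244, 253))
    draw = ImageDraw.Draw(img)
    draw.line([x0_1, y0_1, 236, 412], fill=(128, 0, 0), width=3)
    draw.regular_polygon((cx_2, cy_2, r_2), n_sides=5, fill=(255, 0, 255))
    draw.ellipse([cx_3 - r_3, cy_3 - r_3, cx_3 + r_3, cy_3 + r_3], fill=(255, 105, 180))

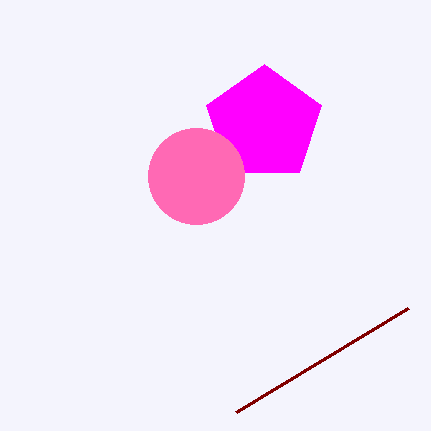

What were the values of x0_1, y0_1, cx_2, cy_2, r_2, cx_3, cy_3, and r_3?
x0_1 = 408, y0_1 = 308, cx_2 = 264, cy_2 = 124, r_2 = 60, cx_3 = 196, cy_3 = 176, r_3 = 48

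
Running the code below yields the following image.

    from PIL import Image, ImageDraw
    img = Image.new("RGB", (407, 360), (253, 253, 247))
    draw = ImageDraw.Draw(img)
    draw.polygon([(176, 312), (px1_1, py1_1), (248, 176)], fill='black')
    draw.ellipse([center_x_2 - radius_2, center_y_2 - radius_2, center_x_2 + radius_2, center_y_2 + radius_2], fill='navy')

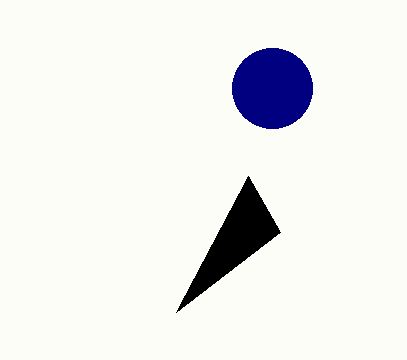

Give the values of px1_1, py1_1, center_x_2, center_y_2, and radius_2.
px1_1 = 280, py1_1 = 232, center_x_2 = 272, center_y_2 = 88, radius_2 = 40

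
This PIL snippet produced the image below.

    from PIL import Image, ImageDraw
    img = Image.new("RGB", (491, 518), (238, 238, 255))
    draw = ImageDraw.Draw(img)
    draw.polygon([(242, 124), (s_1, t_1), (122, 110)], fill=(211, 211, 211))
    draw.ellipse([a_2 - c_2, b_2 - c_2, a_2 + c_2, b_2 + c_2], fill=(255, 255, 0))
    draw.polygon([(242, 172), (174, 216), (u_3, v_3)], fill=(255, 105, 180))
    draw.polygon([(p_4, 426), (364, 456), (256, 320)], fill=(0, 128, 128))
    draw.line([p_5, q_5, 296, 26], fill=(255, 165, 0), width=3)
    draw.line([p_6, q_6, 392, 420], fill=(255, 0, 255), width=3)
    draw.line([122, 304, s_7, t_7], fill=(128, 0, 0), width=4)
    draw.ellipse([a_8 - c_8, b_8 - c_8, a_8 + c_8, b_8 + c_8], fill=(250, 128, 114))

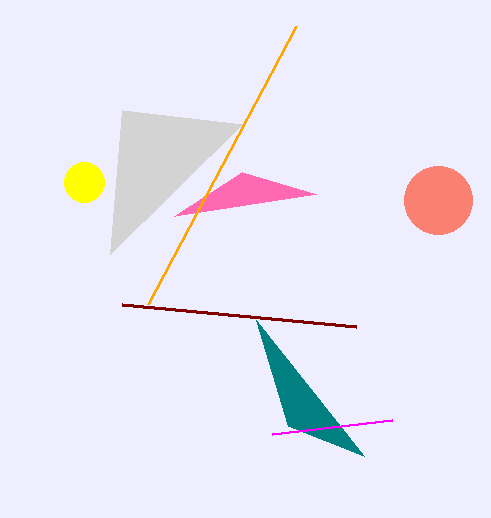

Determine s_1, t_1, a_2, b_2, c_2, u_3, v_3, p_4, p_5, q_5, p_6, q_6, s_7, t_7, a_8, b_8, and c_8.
s_1 = 110; t_1 = 254; a_2 = 84; b_2 = 182; c_2 = 20; u_3 = 316; v_3 = 194; p_4 = 288; p_5 = 148; q_5 = 304; p_6 = 272; q_6 = 434; s_7 = 356; t_7 = 326; a_8 = 438; b_8 = 200; c_8 = 34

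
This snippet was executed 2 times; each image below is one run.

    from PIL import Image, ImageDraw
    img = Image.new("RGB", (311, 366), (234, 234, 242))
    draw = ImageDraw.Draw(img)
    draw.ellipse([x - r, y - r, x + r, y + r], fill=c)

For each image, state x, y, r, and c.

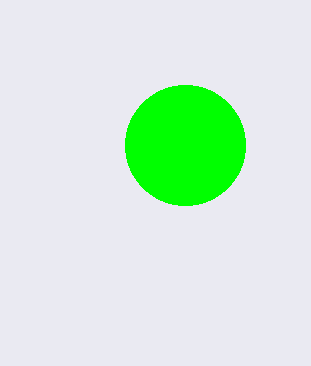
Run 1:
x = 185, y = 145, r = 60, c = 'lime'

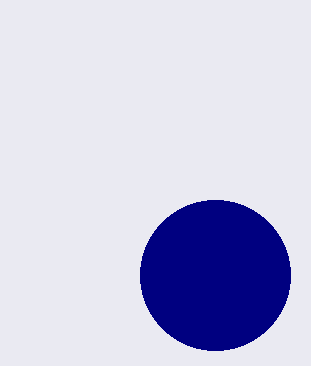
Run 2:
x = 215; y = 275; r = 75; c = 'navy'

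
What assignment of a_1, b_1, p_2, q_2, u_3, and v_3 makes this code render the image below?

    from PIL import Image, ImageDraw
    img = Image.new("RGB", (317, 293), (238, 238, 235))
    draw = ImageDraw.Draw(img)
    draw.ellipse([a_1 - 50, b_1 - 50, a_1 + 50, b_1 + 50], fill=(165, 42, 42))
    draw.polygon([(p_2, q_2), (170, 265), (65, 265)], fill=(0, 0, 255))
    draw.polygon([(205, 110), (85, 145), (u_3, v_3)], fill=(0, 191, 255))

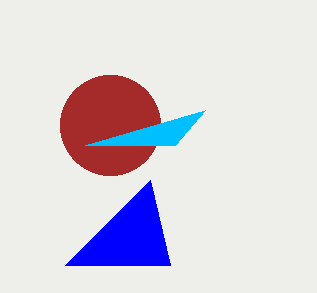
a_1 = 110; b_1 = 125; p_2 = 150; q_2 = 180; u_3 = 175; v_3 = 145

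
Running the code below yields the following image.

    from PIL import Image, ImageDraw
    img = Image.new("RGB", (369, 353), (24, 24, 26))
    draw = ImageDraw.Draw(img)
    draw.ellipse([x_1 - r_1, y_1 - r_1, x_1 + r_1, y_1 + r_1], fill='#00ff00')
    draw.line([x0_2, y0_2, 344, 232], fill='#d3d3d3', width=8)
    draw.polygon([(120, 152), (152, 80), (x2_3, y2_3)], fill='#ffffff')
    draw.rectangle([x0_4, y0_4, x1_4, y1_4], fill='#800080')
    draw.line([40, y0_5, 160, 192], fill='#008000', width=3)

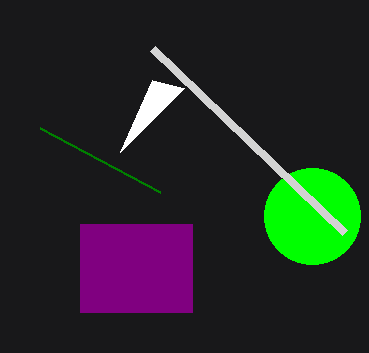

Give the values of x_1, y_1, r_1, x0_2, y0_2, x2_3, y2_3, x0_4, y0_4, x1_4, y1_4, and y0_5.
x_1 = 312, y_1 = 216, r_1 = 48, x0_2 = 152, y0_2 = 48, x2_3 = 184, y2_3 = 88, x0_4 = 80, y0_4 = 224, x1_4 = 192, y1_4 = 312, y0_5 = 128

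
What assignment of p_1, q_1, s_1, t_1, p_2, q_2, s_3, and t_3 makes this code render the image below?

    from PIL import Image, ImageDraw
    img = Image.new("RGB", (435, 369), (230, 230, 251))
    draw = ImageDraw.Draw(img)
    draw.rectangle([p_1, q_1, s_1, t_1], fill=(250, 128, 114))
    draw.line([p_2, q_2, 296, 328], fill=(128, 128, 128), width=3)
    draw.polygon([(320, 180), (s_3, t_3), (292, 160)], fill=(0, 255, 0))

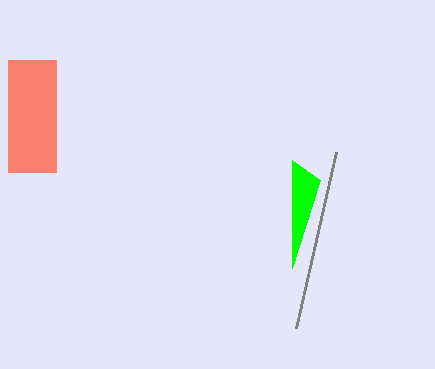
p_1 = 8; q_1 = 60; s_1 = 56; t_1 = 172; p_2 = 336; q_2 = 152; s_3 = 292; t_3 = 268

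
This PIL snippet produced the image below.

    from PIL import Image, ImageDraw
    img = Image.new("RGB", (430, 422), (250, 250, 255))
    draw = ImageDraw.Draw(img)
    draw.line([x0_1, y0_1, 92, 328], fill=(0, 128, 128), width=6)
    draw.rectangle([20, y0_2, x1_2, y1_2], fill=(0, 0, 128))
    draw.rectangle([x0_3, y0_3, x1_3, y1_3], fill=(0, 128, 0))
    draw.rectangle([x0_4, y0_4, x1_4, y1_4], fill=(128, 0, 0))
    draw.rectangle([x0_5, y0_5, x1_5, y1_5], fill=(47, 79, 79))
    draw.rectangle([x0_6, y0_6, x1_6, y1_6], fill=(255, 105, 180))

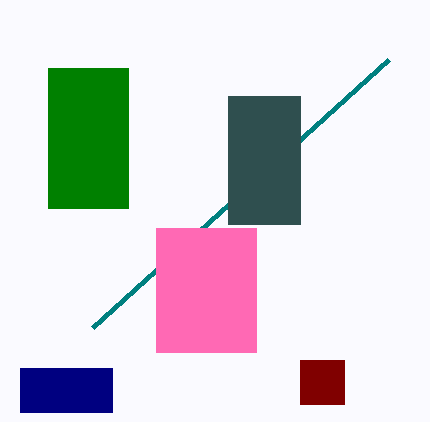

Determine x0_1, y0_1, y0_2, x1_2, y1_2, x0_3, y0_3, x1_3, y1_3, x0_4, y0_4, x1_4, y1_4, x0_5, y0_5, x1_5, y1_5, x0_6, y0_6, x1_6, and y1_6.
x0_1 = 388, y0_1 = 60, y0_2 = 368, x1_2 = 112, y1_2 = 412, x0_3 = 48, y0_3 = 68, x1_3 = 128, y1_3 = 208, x0_4 = 300, y0_4 = 360, x1_4 = 344, y1_4 = 404, x0_5 = 228, y0_5 = 96, x1_5 = 300, y1_5 = 224, x0_6 = 156, y0_6 = 228, x1_6 = 256, y1_6 = 352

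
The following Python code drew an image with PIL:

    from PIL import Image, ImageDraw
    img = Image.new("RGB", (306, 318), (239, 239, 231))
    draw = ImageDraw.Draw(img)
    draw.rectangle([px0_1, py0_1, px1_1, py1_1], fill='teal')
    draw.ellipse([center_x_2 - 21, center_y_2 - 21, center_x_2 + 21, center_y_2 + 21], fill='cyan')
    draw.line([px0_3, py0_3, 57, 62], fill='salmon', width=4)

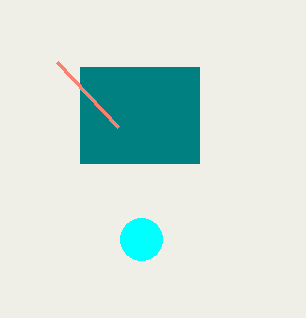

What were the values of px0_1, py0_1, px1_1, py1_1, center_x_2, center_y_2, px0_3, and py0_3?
px0_1 = 80, py0_1 = 67, px1_1 = 199, py1_1 = 163, center_x_2 = 141, center_y_2 = 239, px0_3 = 118, py0_3 = 127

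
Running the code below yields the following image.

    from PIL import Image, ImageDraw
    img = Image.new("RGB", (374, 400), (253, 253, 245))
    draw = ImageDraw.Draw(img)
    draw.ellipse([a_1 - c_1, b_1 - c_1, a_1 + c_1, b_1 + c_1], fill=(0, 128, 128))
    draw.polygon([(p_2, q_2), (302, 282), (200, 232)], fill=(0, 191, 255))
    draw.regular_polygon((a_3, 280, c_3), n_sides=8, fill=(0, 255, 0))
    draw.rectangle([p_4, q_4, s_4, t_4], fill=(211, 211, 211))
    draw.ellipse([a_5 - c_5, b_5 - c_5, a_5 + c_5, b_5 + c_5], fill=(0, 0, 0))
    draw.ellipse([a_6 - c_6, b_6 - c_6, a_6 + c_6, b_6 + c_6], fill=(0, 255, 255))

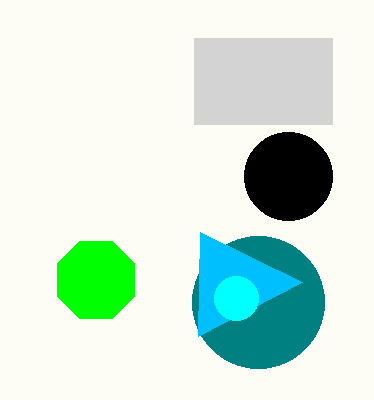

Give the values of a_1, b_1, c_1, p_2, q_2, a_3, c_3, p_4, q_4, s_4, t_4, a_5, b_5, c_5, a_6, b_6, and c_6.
a_1 = 258
b_1 = 302
c_1 = 66
p_2 = 198
q_2 = 336
a_3 = 96
c_3 = 42
p_4 = 194
q_4 = 38
s_4 = 332
t_4 = 124
a_5 = 288
b_5 = 176
c_5 = 44
a_6 = 236
b_6 = 298
c_6 = 22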